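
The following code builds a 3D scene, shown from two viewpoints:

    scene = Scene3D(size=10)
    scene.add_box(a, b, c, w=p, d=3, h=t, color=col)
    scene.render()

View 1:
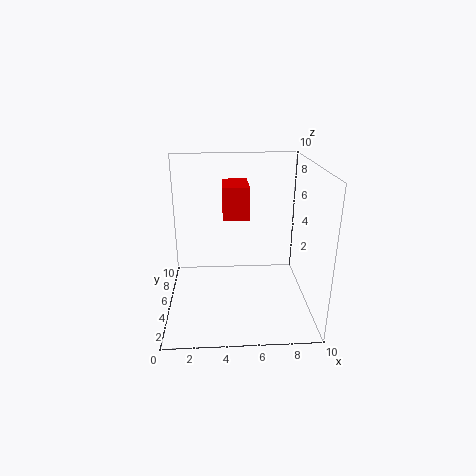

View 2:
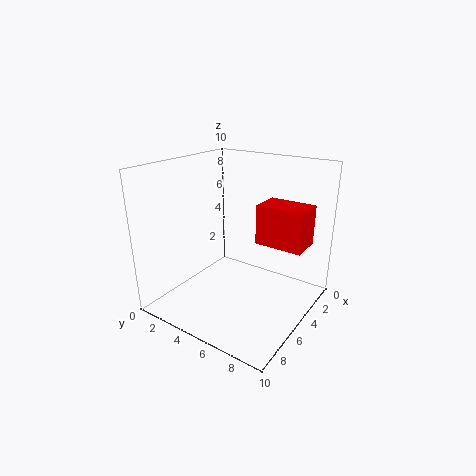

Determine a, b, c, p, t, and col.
a = 4
b = 7
c = 5.5
p = 2
t = 2.5
col = 'red'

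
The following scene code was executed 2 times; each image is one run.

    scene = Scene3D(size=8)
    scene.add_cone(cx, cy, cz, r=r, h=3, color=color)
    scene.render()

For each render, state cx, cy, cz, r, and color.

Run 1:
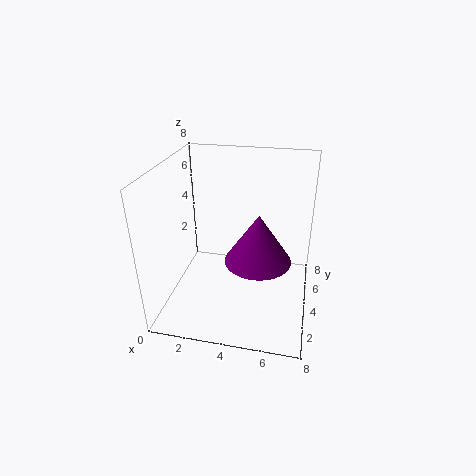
cx = 5, cy = 5, cz = 2, r = 2, color = 'purple'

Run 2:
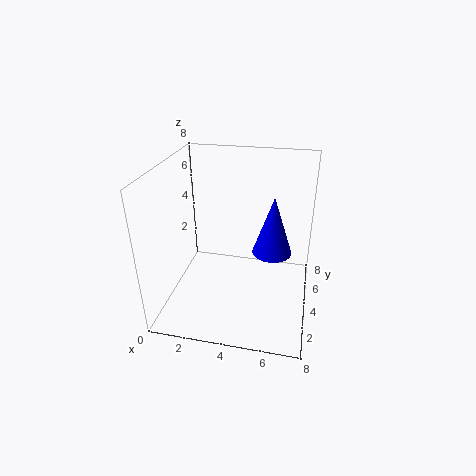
cx = 6, cy = 3, cz = 4, r = 1, color = 'blue'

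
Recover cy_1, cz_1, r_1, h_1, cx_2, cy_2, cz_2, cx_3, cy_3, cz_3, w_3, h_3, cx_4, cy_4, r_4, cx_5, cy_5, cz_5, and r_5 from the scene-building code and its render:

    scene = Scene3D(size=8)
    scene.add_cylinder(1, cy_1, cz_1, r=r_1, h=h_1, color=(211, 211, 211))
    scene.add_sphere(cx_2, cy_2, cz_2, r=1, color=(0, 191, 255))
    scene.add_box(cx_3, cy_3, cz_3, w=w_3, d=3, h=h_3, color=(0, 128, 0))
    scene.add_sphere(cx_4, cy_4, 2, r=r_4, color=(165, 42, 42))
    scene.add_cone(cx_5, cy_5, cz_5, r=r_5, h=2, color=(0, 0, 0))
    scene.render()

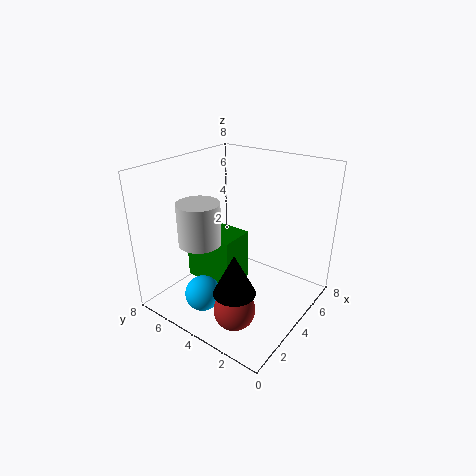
cy_1 = 4; cz_1 = 5; r_1 = 1; h_1 = 2; cx_2 = 2; cy_2 = 5; cz_2 = 1; cx_3 = 3; cy_3 = 4; cz_3 = 1; w_3 = 2; h_3 = 3; cx_4 = 1; cy_4 = 2; r_4 = 1; cx_5 = 1; cy_5 = 2; cz_5 = 3; r_5 = 1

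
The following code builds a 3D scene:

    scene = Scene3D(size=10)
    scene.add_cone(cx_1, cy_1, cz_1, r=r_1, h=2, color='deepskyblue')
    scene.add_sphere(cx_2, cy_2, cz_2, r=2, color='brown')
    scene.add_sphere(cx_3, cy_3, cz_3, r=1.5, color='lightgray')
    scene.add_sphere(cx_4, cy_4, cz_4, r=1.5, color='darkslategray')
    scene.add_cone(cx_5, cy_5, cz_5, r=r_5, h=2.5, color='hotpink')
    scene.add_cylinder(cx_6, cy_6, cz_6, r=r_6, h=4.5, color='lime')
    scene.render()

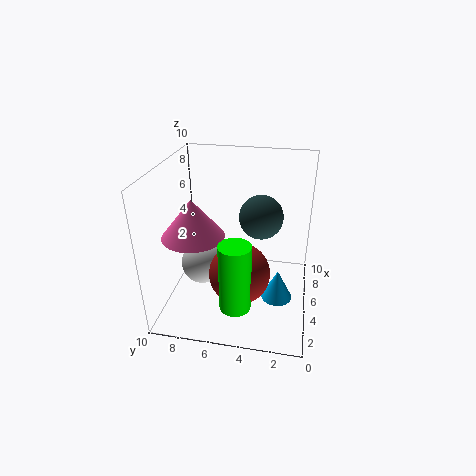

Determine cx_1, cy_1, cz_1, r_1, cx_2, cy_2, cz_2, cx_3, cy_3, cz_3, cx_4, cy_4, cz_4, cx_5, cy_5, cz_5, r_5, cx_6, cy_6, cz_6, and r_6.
cx_1 = 3, cy_1 = 2, cz_1 = 2, r_1 = 1, cx_2 = 3, cy_2 = 4.5, cz_2 = 3.5, cx_3 = 4.5, cy_3 = 7.5, cz_3 = 3, cx_4 = 5.5, cy_4 = 3.5, cz_4 = 6.5, cx_5 = 3, cy_5 = 7.5, cz_5 = 6, r_5 = 2, cx_6 = 1.5, cy_6 = 4.5, cz_6 = 2, r_6 = 1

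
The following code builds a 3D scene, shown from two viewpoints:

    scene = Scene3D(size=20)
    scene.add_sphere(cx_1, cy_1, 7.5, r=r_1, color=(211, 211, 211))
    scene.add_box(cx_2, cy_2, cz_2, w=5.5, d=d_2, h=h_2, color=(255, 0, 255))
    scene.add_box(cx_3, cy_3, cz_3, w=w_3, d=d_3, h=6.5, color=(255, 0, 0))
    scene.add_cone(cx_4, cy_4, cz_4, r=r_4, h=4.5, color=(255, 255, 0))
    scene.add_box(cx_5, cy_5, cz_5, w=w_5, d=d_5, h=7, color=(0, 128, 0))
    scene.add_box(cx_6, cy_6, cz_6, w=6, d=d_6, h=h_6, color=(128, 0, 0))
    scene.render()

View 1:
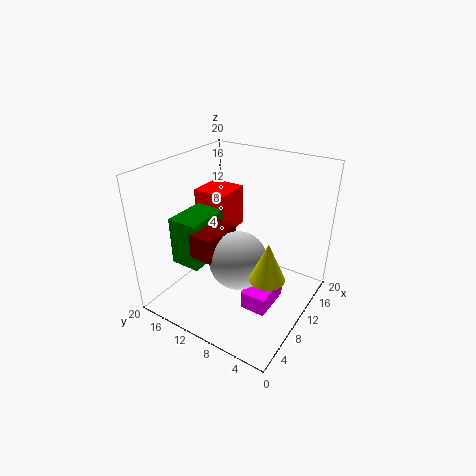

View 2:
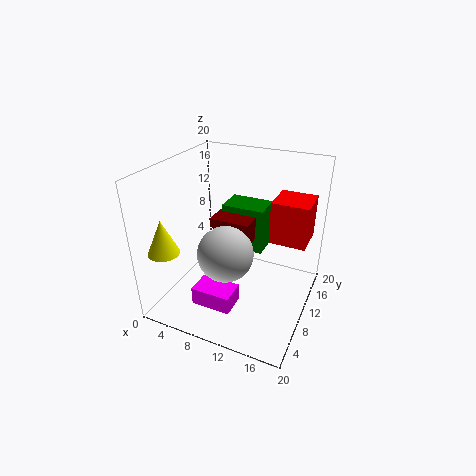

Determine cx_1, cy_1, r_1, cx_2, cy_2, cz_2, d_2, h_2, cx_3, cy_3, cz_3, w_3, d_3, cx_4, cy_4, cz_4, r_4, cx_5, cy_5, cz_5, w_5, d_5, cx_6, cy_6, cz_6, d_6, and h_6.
cx_1 = 8.5; cy_1 = 9; r_1 = 4; cx_2 = 6; cy_2 = 3.5; cz_2 = 2; d_2 = 3.5; h_2 = 2.5; cx_3 = 13; cy_3 = 14.5; cz_3 = 7.5; w_3 = 5.5; d_3 = 5.5; cx_4 = 3.5; cy_4 = 2; cz_4 = 10.5; r_4 = 2; cx_5 = 5.5; cy_5 = 14; cz_5 = 5.5; w_5 = 6.5; d_5 = 4.5; cx_6 = 5; cy_6 = 11; cz_6 = 8; d_6 = 3.5; h_6 = 3.5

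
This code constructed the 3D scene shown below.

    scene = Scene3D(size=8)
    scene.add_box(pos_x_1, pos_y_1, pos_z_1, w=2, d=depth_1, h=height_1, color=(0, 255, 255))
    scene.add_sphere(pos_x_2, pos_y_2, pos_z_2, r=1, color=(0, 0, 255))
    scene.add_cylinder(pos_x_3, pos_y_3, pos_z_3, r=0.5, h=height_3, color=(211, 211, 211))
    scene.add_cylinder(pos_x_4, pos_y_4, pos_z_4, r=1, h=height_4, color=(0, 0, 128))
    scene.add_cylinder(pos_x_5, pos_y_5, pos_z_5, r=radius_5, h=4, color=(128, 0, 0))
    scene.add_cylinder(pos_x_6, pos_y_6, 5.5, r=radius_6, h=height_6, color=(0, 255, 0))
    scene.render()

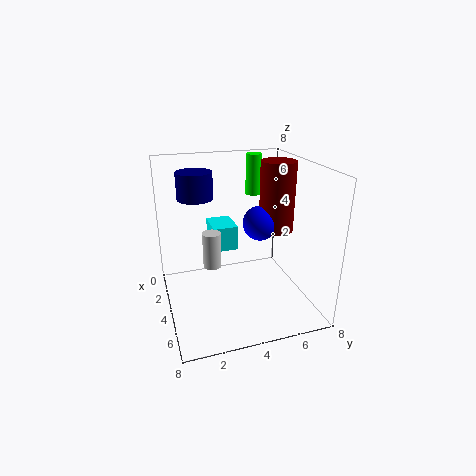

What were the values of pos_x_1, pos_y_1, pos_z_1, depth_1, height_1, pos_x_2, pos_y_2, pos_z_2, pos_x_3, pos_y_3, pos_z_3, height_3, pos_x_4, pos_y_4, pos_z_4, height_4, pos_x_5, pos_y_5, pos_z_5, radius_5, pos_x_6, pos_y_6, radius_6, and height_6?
pos_x_1 = 0.5
pos_y_1 = 3
pos_z_1 = 2.5
depth_1 = 1.5
height_1 = 1.5
pos_x_2 = 3.5
pos_y_2 = 5.5
pos_z_2 = 4.5
pos_x_3 = 4
pos_y_3 = 2.5
pos_z_3 = 2.5
height_3 = 2
pos_x_4 = 2.5
pos_y_4 = 2
pos_z_4 = 6
height_4 = 1.5
pos_x_5 = 3.5
pos_y_5 = 6.5
pos_z_5 = 4
radius_5 = 1
pos_x_6 = 1
pos_y_6 = 6
radius_6 = 0.5
height_6 = 2.5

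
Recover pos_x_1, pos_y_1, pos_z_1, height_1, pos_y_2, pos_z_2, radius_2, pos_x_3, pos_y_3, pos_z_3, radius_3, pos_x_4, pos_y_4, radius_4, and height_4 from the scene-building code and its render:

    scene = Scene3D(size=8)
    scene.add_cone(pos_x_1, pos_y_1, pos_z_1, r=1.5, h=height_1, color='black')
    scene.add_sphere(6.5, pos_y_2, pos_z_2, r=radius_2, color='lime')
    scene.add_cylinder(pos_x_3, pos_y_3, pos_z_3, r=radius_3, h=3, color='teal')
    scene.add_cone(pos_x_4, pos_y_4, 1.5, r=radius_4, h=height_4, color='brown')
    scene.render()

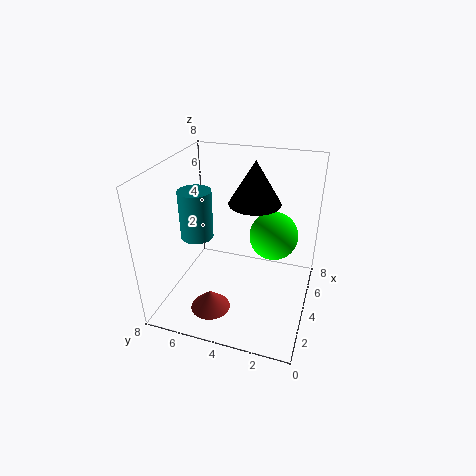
pos_x_1 = 5.5
pos_y_1 = 3.5
pos_z_1 = 5.5
height_1 = 2.5
pos_y_2 = 2.5
pos_z_2 = 3
radius_2 = 1.5
pos_x_3 = 5
pos_y_3 = 7
pos_z_3 = 3
radius_3 = 1
pos_x_4 = 1
pos_y_4 = 4.5
radius_4 = 1
height_4 = 1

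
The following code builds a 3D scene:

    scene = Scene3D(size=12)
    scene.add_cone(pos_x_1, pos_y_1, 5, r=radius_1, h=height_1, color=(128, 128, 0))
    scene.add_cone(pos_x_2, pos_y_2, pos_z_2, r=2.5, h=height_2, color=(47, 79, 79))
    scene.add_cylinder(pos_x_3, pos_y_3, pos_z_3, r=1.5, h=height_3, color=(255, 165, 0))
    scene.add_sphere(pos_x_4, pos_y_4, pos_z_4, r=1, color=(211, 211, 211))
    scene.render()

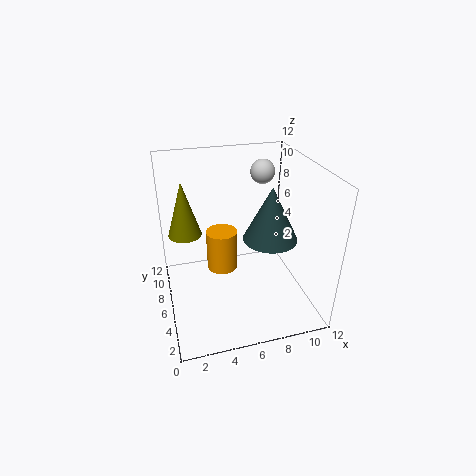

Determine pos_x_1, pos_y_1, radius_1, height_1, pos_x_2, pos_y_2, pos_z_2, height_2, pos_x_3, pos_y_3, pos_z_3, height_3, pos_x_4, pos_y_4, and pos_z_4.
pos_x_1 = 2
pos_y_1 = 9.5
radius_1 = 1.5
height_1 = 5
pos_x_2 = 9.5
pos_y_2 = 7.5
pos_z_2 = 4.5
height_2 = 5
pos_x_3 = 5.5
pos_y_3 = 10
pos_z_3 = 0.5
height_3 = 4
pos_x_4 = 8.5
pos_y_4 = 7.5
pos_z_4 = 11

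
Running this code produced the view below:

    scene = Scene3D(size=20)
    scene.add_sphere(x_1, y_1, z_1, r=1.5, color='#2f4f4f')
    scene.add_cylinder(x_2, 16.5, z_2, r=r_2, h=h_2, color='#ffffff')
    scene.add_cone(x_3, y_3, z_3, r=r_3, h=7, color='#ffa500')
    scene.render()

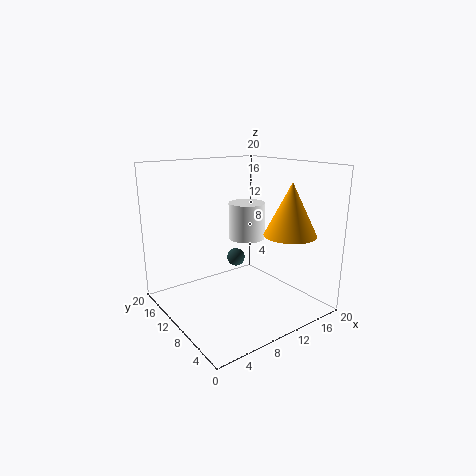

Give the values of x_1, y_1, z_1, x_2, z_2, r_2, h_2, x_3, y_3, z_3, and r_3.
x_1 = 15
y_1 = 17.5
z_1 = 3.5
x_2 = 16.5
z_2 = 7
r_2 = 3
h_2 = 6
x_3 = 14.5
y_3 = 4.5
z_3 = 11
r_3 = 3.5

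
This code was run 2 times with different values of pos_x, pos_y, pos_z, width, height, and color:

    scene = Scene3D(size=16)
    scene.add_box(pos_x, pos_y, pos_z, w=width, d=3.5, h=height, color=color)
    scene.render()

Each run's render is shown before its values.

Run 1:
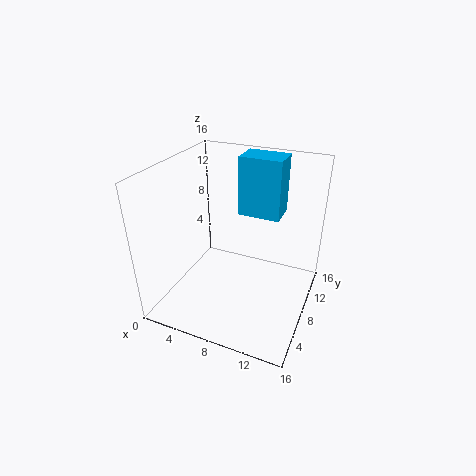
pos_x = 6.5
pos_y = 11.5
pos_z = 9
width = 5
height = 7
color = 'deepskyblue'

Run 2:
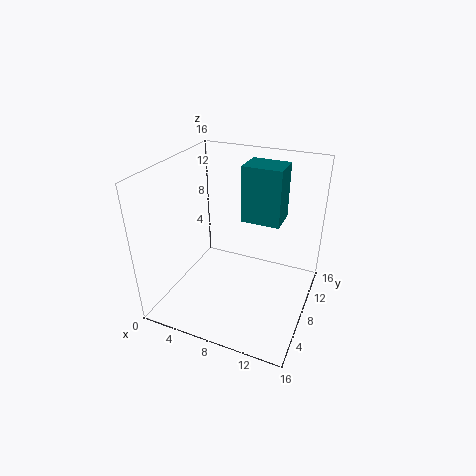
pos_x = 7.5
pos_y = 10
pos_z = 9
width = 4.5
height = 6.5
color = 'teal'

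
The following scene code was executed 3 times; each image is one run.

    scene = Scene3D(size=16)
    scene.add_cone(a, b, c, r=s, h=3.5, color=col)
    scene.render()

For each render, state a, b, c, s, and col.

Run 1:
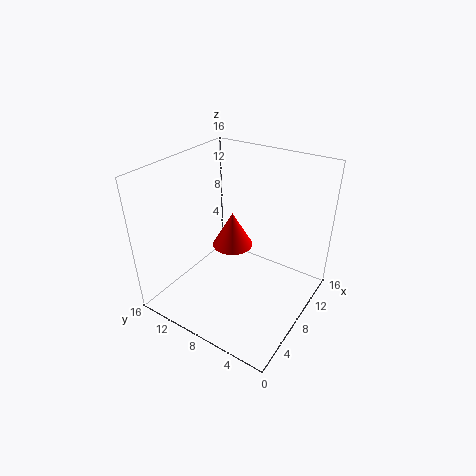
a = 5.5
b = 7
c = 9
s = 2
col = 'red'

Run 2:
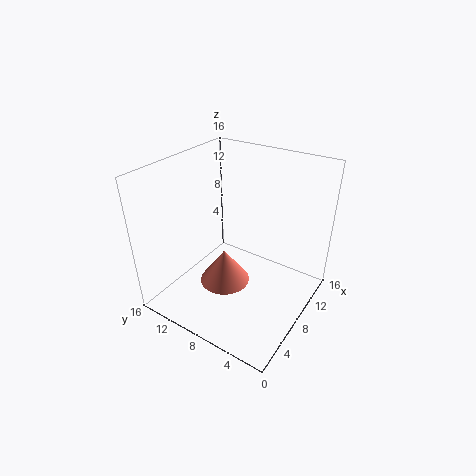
a = 4
b = 7
c = 5.5
s = 2.5
col = 'salmon'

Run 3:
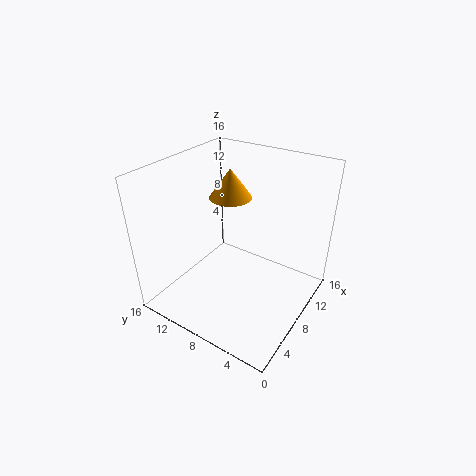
a = 11
b = 11
c = 11
s = 2.5
col = 'orange'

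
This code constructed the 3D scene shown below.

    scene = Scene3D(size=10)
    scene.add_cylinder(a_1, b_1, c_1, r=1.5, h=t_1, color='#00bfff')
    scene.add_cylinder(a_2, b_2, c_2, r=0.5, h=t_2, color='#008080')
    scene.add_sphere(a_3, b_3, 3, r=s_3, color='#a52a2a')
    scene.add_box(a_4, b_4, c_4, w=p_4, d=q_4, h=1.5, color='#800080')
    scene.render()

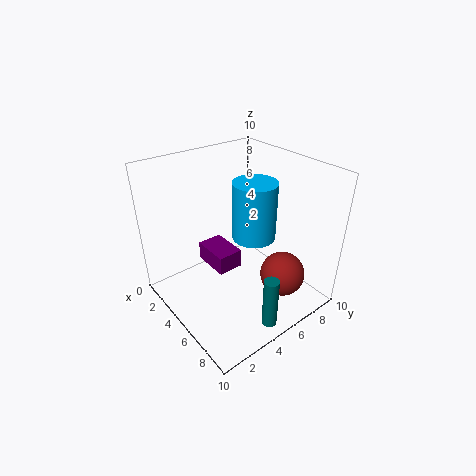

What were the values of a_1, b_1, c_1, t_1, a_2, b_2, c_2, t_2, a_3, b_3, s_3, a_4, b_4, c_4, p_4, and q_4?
a_1 = 5.5
b_1 = 6
c_1 = 5
t_1 = 4
a_2 = 9
b_2 = 4.5
c_2 = 0.5
t_2 = 3.5
a_3 = 8
b_3 = 6.5
s_3 = 1.5
a_4 = 0.5
b_4 = 4.5
c_4 = 1
p_4 = 3
q_4 = 2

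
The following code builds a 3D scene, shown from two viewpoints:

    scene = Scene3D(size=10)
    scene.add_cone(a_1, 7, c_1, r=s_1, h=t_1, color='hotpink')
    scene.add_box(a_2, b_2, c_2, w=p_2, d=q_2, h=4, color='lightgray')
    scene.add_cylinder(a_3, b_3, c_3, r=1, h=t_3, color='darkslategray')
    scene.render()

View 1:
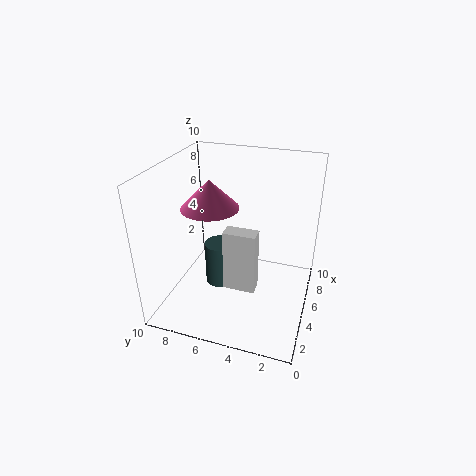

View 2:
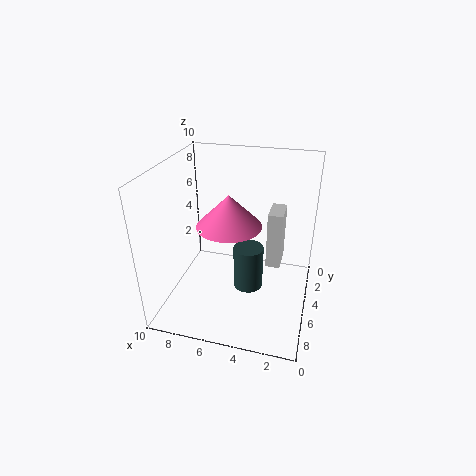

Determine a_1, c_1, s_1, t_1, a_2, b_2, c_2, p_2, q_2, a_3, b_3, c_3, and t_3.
a_1 = 5
c_1 = 7
s_1 = 2
t_1 = 2
a_2 = 2
b_2 = 3
c_2 = 3
p_2 = 1
q_2 = 2
a_3 = 4
b_3 = 6
c_3 = 2
t_3 = 3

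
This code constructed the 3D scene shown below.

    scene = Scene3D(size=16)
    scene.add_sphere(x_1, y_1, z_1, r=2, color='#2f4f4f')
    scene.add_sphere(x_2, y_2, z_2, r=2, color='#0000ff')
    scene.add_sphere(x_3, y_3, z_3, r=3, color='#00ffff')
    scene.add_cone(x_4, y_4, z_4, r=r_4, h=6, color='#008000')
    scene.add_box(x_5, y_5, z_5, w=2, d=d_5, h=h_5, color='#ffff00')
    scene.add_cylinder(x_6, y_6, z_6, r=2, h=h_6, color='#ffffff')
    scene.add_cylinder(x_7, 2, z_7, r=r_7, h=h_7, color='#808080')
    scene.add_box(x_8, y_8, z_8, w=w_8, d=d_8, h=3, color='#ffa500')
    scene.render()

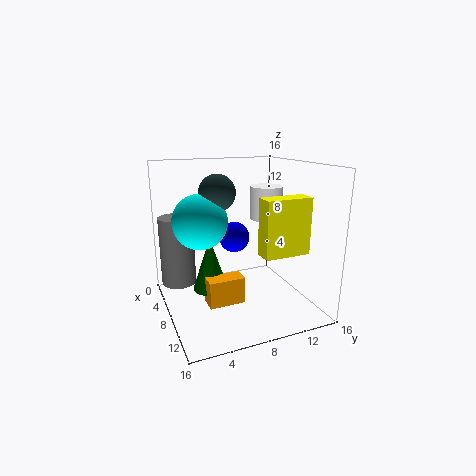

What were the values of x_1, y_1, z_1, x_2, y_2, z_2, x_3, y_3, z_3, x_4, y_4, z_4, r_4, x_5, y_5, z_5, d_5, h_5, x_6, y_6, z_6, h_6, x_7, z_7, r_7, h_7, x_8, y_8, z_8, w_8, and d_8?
x_1 = 7; y_1 = 6; z_1 = 13; x_2 = 2; y_2 = 10; z_2 = 6; x_3 = 7; y_3 = 4; z_3 = 10; x_4 = 7; y_4 = 5; z_4 = 2; r_4 = 2; x_5 = 11; y_5 = 9; z_5 = 7; d_5 = 5; h_5 = 6; x_6 = 5; y_6 = 13; z_6 = 9; h_6 = 4; x_7 = 4; z_7 = 2; r_7 = 2; h_7 = 8; x_8 = 8; y_8 = 4; z_8 = 1; w_8 = 2; d_8 = 4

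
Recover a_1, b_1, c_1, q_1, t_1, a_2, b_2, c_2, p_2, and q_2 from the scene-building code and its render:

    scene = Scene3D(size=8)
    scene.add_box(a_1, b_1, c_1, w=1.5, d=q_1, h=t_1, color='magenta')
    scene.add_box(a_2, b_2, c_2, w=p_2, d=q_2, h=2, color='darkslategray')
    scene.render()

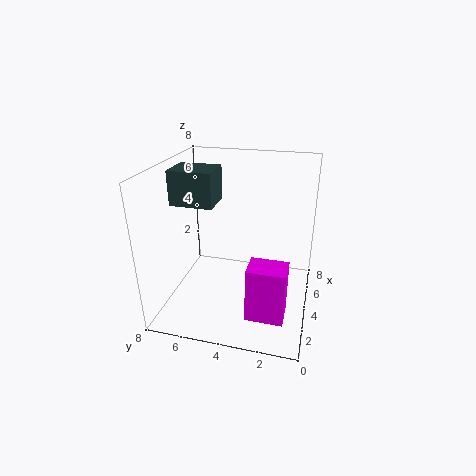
a_1 = 1.5; b_1 = 1; c_1 = 0.5; q_1 = 2; t_1 = 3; a_2 = 4; b_2 = 5.5; c_2 = 5.5; p_2 = 2; q_2 = 2.5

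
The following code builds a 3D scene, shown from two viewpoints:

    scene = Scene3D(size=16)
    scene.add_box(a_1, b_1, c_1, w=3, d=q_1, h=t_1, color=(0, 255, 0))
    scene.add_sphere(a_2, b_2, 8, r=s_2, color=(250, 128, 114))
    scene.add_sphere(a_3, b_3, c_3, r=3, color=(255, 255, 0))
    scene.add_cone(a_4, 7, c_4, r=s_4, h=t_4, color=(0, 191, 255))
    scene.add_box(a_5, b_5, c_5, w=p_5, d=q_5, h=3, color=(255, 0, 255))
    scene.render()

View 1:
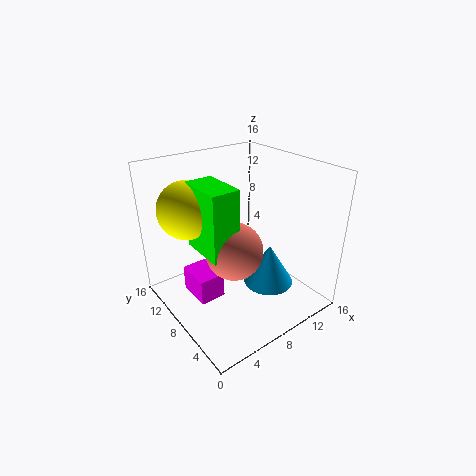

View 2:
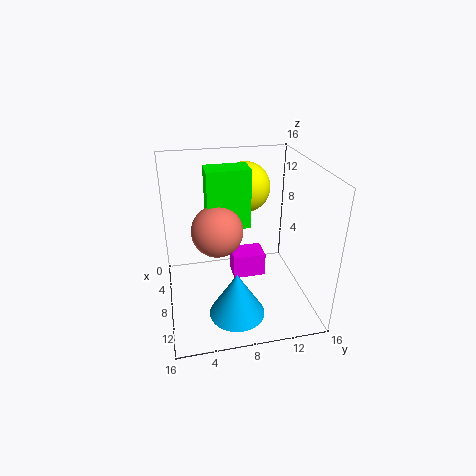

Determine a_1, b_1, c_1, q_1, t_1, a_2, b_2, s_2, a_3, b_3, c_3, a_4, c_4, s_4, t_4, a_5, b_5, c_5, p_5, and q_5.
a_1 = 3; b_1 = 5; c_1 = 8; q_1 = 5; t_1 = 7; a_2 = 6; b_2 = 6; s_2 = 3; a_3 = 3; b_3 = 10; c_3 = 12; a_4 = 12; c_4 = 1; s_4 = 3; t_4 = 5; a_5 = 3; b_5 = 8; c_5 = 1; p_5 = 3; q_5 = 4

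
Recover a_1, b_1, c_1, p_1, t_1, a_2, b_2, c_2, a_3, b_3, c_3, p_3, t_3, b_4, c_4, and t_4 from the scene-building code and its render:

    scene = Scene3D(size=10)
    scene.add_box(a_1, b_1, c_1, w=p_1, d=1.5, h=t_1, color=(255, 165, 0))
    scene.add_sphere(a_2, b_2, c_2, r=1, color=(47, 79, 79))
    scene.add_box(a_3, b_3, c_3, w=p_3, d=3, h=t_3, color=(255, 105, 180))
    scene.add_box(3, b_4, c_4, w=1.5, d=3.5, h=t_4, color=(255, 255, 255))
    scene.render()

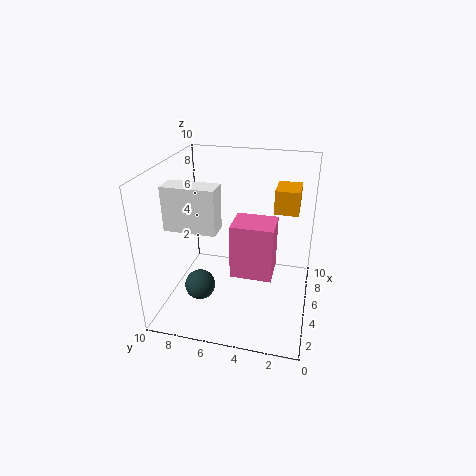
a_1 = 4; b_1 = 1; c_1 = 7.5; p_1 = 2; t_1 = 1.5; a_2 = 2.5; b_2 = 7; c_2 = 2.5; a_3 = 4.5; b_3 = 2.5; c_3 = 2; p_3 = 2.5; t_3 = 4; b_4 = 6; c_4 = 6; t_4 = 3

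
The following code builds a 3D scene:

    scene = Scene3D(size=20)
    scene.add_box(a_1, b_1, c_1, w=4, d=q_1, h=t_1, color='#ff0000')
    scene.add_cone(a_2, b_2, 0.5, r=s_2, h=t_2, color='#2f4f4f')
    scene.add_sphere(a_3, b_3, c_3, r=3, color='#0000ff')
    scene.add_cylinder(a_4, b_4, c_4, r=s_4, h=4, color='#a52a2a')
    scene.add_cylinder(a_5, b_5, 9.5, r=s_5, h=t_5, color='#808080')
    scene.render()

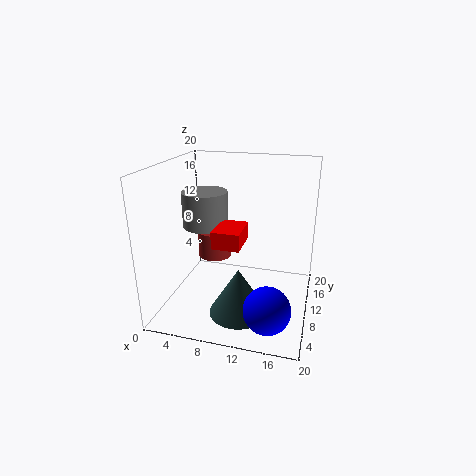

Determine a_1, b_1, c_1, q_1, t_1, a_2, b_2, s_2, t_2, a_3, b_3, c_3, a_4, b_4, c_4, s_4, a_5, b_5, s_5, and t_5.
a_1 = 6.5
b_1 = 8.5
c_1 = 8.5
q_1 = 5.5
t_1 = 2.5
a_2 = 11
b_2 = 6.5
s_2 = 4
t_2 = 6.5
a_3 = 15.5
b_3 = 3.5
c_3 = 3.5
a_4 = 5.5
b_4 = 13
c_4 = 5.5
s_4 = 2.5
a_5 = 3.5
b_5 = 14.5
s_5 = 3.5
t_5 = 5.5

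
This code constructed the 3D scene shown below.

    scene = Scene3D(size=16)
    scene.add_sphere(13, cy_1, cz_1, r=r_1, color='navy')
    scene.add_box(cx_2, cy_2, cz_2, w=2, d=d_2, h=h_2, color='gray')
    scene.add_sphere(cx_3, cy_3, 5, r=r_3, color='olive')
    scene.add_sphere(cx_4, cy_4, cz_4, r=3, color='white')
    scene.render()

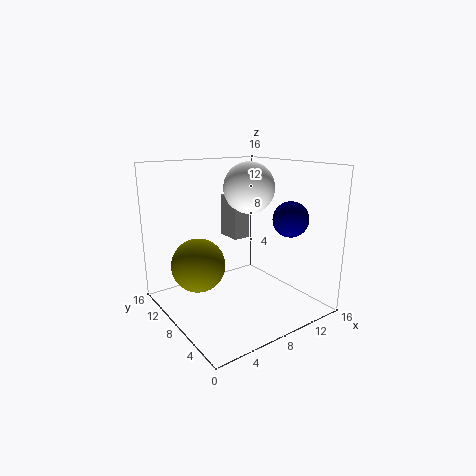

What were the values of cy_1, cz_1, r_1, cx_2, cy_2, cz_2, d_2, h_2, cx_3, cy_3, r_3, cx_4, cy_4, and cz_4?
cy_1 = 5
cz_1 = 10
r_1 = 2
cx_2 = 9
cy_2 = 10
cz_2 = 7
d_2 = 3
h_2 = 5
cx_3 = 4
cy_3 = 10
r_3 = 3
cx_4 = 11
cy_4 = 10
cz_4 = 13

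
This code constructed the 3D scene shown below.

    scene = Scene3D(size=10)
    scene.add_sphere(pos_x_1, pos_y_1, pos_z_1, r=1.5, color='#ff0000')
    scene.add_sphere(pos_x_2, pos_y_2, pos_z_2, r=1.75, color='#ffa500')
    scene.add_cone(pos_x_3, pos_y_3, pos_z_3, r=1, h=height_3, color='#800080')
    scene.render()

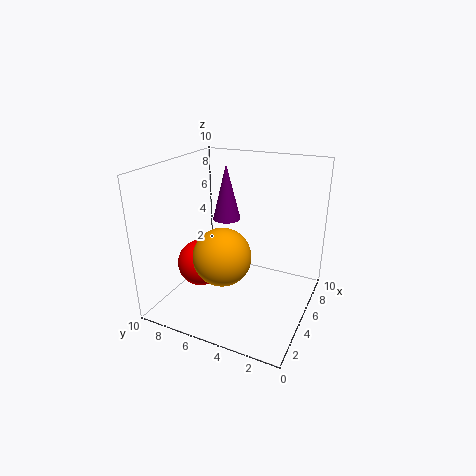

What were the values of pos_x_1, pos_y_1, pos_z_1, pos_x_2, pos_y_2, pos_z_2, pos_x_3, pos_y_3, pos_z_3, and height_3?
pos_x_1 = 2.5, pos_y_1 = 6.5, pos_z_1 = 4, pos_x_2 = 1.75, pos_y_2 = 4.5, pos_z_2 = 5.25, pos_x_3 = 6.25, pos_y_3 = 6.5, pos_z_3 = 5.75, height_3 = 4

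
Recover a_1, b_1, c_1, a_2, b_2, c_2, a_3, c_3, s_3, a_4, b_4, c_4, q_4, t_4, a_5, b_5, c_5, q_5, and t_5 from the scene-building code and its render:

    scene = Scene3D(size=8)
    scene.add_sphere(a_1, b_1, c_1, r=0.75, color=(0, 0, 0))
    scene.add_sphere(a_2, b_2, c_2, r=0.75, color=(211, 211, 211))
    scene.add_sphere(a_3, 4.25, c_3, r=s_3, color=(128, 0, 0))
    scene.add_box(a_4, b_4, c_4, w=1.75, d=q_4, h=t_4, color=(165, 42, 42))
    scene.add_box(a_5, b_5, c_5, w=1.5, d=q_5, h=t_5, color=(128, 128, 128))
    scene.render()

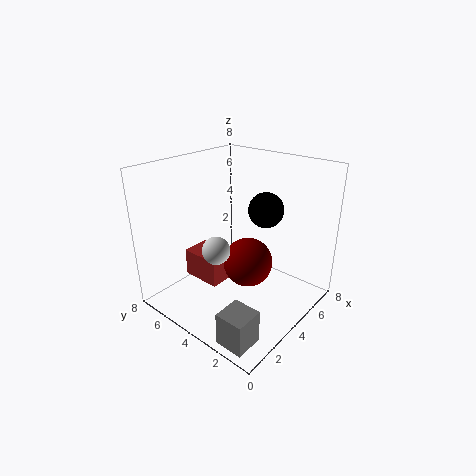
a_1 = 2.25, b_1 = 1, c_1 = 7, a_2 = 2.5, b_2 = 4.25, c_2 = 3.75, a_3 = 5.25, c_3 = 1.75, s_3 = 1.5, a_4 = 3.5, b_4 = 5.5, c_4 = 0.25, q_4 = 2.5, t_4 = 1.75, a_5 = 0.25, b_5 = 0.75, c_5 = 0.25, q_5 = 1.5, t_5 = 1.75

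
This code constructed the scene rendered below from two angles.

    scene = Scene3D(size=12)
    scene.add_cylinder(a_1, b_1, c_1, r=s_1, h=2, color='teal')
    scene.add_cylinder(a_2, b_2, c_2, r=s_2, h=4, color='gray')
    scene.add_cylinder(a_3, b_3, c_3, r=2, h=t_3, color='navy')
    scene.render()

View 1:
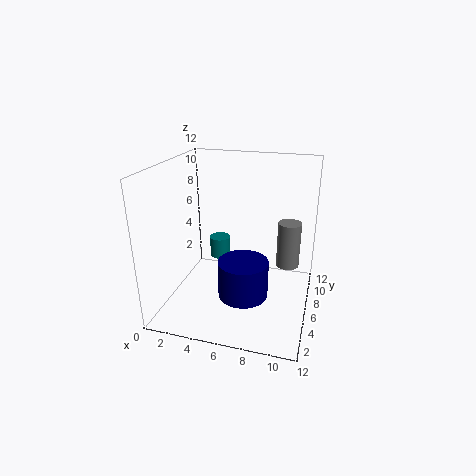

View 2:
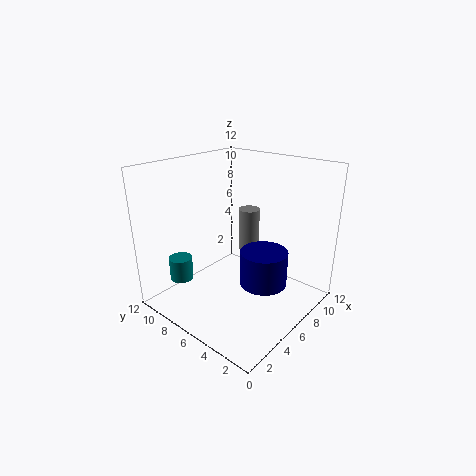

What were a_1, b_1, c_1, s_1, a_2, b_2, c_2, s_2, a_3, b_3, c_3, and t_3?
a_1 = 3
b_1 = 10
c_1 = 2
s_1 = 1
a_2 = 10
b_2 = 8
c_2 = 3
s_2 = 1
a_3 = 7
b_3 = 4
c_3 = 2
t_3 = 3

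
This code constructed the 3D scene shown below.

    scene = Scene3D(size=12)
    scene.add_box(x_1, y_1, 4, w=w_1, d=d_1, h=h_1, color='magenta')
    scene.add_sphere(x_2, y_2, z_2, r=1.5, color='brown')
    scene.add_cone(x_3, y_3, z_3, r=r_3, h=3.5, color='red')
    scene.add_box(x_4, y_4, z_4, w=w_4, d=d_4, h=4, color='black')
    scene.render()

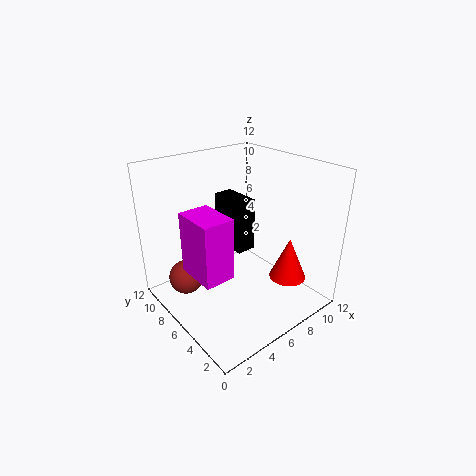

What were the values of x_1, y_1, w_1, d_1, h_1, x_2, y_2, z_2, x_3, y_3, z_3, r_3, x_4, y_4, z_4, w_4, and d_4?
x_1 = 1.5, y_1 = 4, w_1 = 2.5, d_1 = 3.5, h_1 = 5, x_2 = 2.5, y_2 = 9, z_2 = 2, x_3 = 8.5, y_3 = 2.5, z_3 = 3, r_3 = 1.5, x_4 = 4.5, y_4 = 4, z_4 = 6, w_4 = 1.5, d_4 = 3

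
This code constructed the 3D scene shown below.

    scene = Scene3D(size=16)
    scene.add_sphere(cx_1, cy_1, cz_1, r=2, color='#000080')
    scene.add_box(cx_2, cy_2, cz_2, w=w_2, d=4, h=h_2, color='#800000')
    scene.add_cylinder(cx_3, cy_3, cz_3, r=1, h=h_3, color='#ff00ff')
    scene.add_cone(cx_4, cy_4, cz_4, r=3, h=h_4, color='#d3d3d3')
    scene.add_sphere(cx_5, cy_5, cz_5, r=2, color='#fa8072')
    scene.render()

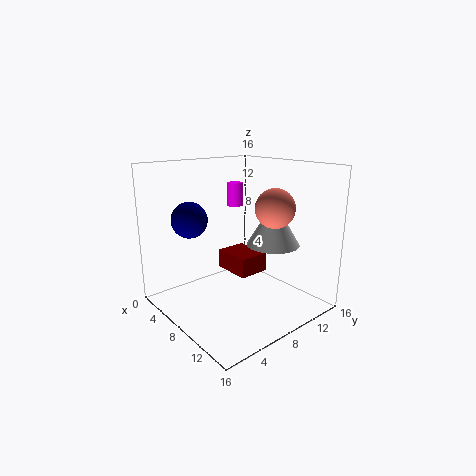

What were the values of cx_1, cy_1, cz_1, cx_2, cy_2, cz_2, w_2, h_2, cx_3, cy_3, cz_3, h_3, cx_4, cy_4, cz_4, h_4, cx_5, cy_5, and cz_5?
cx_1 = 4.5; cy_1 = 4; cz_1 = 10; cx_2 = 1; cy_2 = 10.5; cz_2 = 1.5; w_2 = 5; h_2 = 2.5; cx_3 = 2; cy_3 = 12.5; cz_3 = 10; h_3 = 3; cx_4 = 10; cy_4 = 11.5; cz_4 = 7; h_4 = 5; cx_5 = 12.5; cy_5 = 9; cz_5 = 12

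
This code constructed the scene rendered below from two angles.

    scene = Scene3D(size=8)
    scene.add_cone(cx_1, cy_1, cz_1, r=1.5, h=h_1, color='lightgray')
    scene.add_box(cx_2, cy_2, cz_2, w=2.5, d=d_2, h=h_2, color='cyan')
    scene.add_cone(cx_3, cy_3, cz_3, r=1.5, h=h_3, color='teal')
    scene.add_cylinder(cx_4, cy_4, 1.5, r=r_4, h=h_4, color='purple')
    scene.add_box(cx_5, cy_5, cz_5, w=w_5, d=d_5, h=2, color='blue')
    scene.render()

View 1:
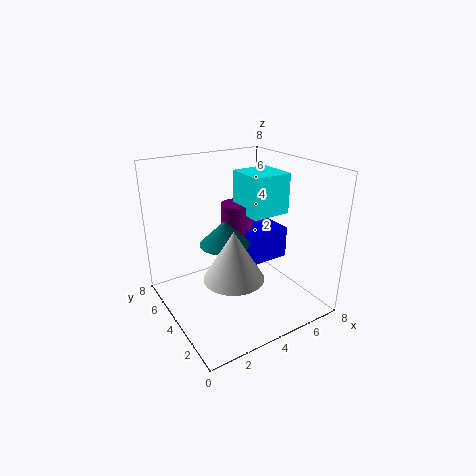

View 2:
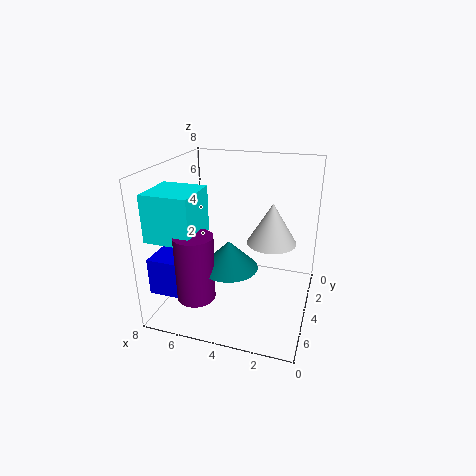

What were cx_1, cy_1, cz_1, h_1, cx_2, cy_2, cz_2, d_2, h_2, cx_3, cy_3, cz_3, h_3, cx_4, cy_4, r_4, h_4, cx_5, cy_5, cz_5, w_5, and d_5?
cx_1 = 2.5
cy_1 = 2
cz_1 = 3
h_1 = 2.5
cx_2 = 5.5
cy_2 = 4.5
cz_2 = 4.5
d_2 = 2.5
h_2 = 2.5
cx_3 = 4
cy_3 = 5.5
cz_3 = 3
h_3 = 1.5
cx_4 = 5.5
cy_4 = 6.5
r_4 = 1
h_4 = 3.5
cx_5 = 5.5
cy_5 = 4.5
cz_5 = 1.5
w_5 = 2.5
d_5 = 2.5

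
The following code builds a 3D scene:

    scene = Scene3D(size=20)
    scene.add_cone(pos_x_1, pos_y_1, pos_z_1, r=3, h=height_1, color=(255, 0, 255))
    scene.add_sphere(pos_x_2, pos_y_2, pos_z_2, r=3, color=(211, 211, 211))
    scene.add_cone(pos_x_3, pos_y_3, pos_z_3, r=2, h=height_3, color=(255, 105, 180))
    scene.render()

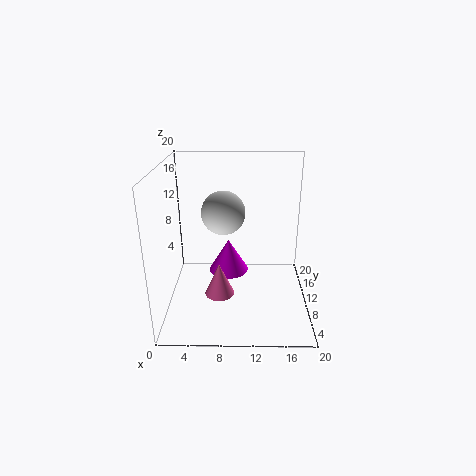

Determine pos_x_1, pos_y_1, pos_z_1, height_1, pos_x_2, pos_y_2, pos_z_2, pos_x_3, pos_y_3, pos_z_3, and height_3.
pos_x_1 = 8.5; pos_y_1 = 13.5; pos_z_1 = 3; height_1 = 5; pos_x_2 = 8; pos_y_2 = 10.5; pos_z_2 = 13.5; pos_x_3 = 7.5; pos_y_3 = 7; pos_z_3 = 3; height_3 = 4.5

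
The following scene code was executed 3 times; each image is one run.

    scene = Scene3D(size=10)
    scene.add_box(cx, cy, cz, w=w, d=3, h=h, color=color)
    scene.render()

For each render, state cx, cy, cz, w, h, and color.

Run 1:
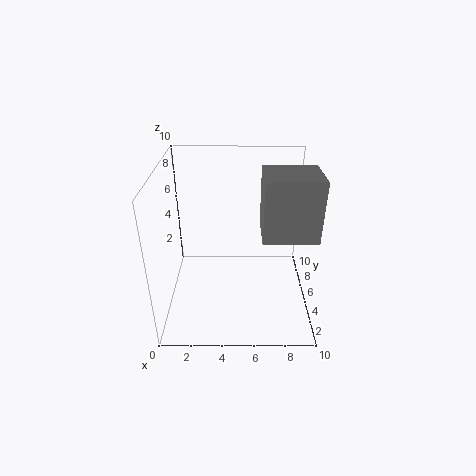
cx = 6.5; cy = 2.5; cz = 6; w = 3.5; h = 4; color = 'gray'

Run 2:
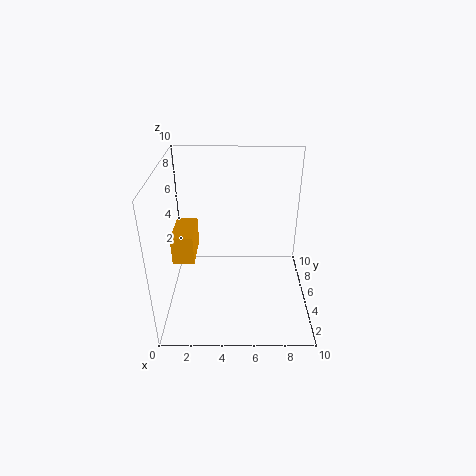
cx = 0.5; cy = 4; cz = 3.5; w = 1.5; h = 2; color = 'orange'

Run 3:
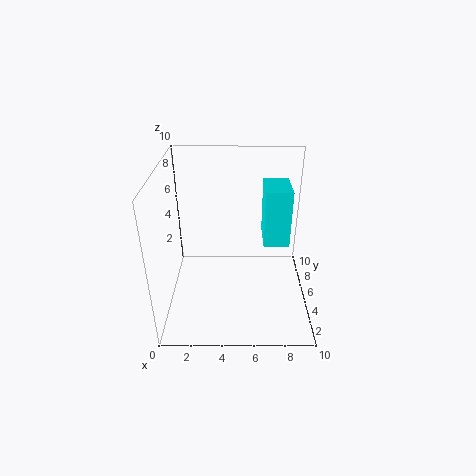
cx = 7; cy = 7; cz = 3; w = 2; h = 4.5; color = 'cyan'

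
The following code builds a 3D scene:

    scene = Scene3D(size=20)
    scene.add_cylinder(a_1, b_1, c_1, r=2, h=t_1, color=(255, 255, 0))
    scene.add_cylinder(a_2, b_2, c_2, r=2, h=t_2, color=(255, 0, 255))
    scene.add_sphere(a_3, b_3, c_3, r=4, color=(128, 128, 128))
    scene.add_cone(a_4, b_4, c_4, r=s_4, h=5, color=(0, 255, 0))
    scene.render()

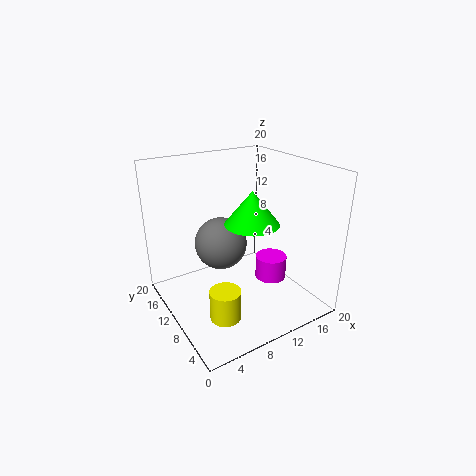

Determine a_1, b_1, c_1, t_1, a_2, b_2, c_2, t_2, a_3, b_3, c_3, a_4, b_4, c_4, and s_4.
a_1 = 5
b_1 = 5
c_1 = 2
t_1 = 4
a_2 = 12
b_2 = 5
c_2 = 6
t_2 = 3
a_3 = 10
b_3 = 15
c_3 = 7
a_4 = 13
b_4 = 11
c_4 = 11
s_4 = 4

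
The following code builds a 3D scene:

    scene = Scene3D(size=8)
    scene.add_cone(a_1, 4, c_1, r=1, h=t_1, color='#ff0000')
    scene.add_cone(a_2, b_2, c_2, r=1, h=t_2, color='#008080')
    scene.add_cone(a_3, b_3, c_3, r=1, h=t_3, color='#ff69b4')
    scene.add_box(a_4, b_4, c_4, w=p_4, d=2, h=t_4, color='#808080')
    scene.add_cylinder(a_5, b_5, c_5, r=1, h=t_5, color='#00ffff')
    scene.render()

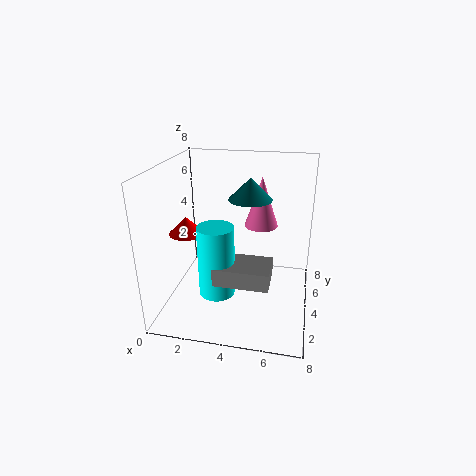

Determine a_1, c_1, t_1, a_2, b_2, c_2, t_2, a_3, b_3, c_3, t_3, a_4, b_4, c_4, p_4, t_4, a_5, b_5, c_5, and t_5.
a_1 = 1, c_1 = 4, t_1 = 1, a_2 = 5, b_2 = 2, c_2 = 7, t_2 = 1, a_3 = 5, b_3 = 6, c_3 = 4, t_3 = 3, a_4 = 3, b_4 = 2, c_4 = 2, p_4 = 3, t_4 = 1, a_5 = 3, b_5 = 3, c_5 = 1, t_5 = 4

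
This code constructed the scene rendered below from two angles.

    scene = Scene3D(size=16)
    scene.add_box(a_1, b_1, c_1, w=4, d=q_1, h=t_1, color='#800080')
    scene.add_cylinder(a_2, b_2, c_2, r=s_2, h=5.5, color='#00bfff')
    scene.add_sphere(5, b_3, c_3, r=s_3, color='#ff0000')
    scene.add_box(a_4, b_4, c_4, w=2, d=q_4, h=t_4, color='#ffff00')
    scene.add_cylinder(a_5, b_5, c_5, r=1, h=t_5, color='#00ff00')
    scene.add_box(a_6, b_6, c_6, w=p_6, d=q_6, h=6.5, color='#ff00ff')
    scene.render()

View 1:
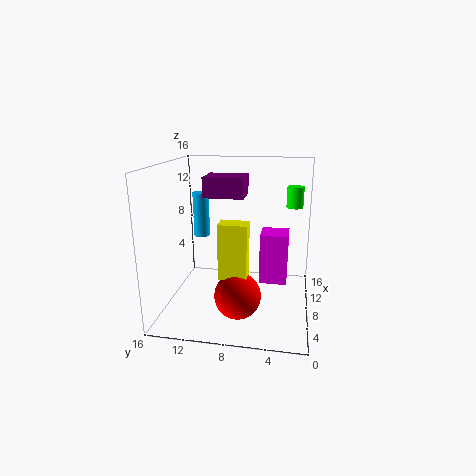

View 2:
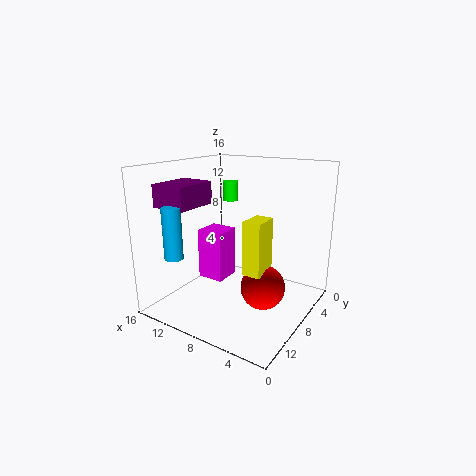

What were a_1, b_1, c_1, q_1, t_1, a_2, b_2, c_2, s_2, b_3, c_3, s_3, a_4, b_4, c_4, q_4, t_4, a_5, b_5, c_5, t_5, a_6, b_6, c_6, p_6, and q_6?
a_1 = 11.5; b_1 = 8; c_1 = 11.5; q_1 = 5; t_1 = 2.5; a_2 = 12.5; b_2 = 13.5; c_2 = 6.5; s_2 = 1; b_3 = 7.5; c_3 = 2.5; s_3 = 2.5; a_4 = 4.5; b_4 = 6.5; c_4 = 4.5; q_4 = 3; t_4 = 6; a_5 = 13; b_5 = 2; c_5 = 10.5; t_5 = 2.5; a_6 = 12; b_6 = 2.5; c_6 = 0.5; p_6 = 3.5; q_6 = 3.5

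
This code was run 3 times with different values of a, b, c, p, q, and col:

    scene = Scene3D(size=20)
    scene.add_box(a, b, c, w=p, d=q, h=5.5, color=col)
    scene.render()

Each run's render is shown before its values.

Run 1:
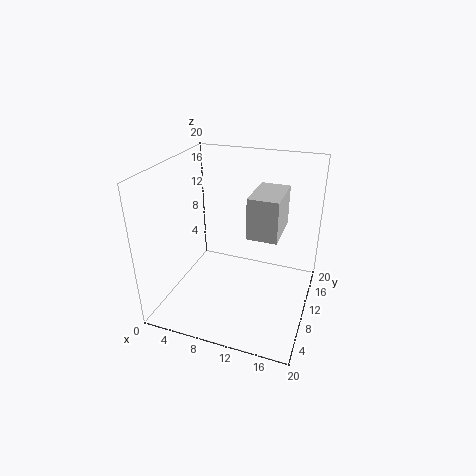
a = 12; b = 7.5; c = 11.5; p = 4; q = 6.5; col = 'lightgray'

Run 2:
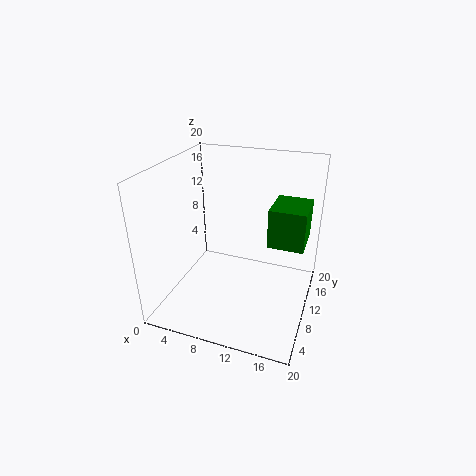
a = 14; b = 10.5; c = 9; p = 5; q = 6; col = 'green'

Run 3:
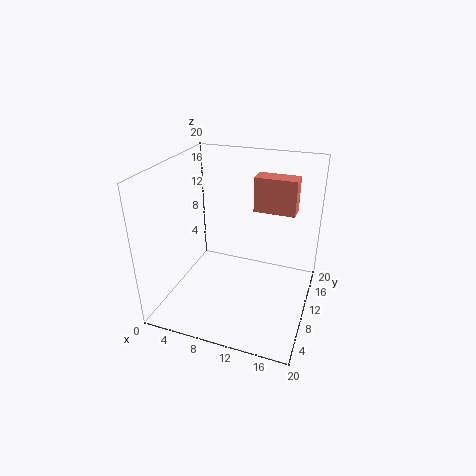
a = 10; b = 17; c = 11; p = 6.5; q = 3; col = 'salmon'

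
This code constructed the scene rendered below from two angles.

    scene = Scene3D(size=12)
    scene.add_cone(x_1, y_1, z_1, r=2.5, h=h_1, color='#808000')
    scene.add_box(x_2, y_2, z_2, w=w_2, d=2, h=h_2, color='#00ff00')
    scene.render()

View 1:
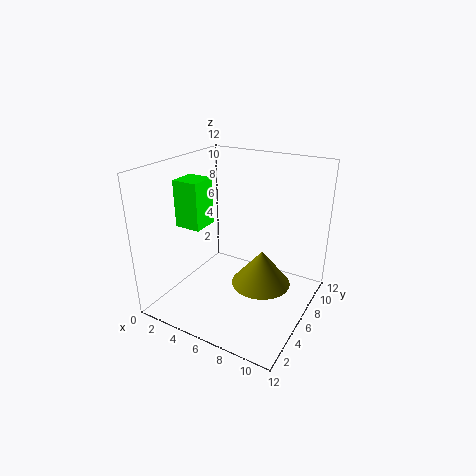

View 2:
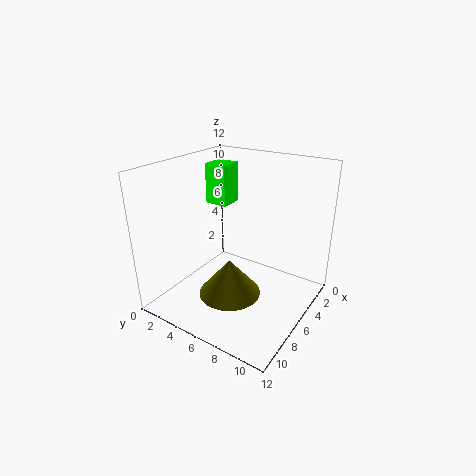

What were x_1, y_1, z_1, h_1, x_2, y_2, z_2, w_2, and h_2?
x_1 = 8; y_1 = 6.5; z_1 = 2; h_1 = 3; x_2 = 3; y_2 = 2; z_2 = 8; w_2 = 2; h_2 = 3.5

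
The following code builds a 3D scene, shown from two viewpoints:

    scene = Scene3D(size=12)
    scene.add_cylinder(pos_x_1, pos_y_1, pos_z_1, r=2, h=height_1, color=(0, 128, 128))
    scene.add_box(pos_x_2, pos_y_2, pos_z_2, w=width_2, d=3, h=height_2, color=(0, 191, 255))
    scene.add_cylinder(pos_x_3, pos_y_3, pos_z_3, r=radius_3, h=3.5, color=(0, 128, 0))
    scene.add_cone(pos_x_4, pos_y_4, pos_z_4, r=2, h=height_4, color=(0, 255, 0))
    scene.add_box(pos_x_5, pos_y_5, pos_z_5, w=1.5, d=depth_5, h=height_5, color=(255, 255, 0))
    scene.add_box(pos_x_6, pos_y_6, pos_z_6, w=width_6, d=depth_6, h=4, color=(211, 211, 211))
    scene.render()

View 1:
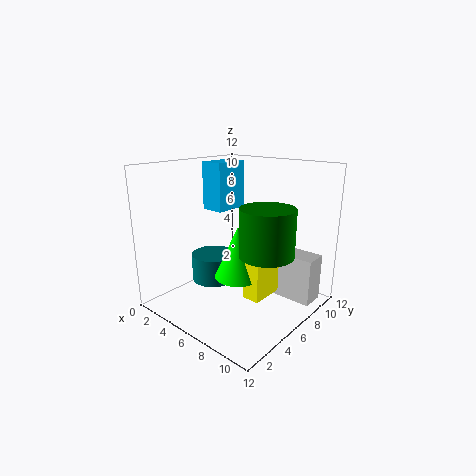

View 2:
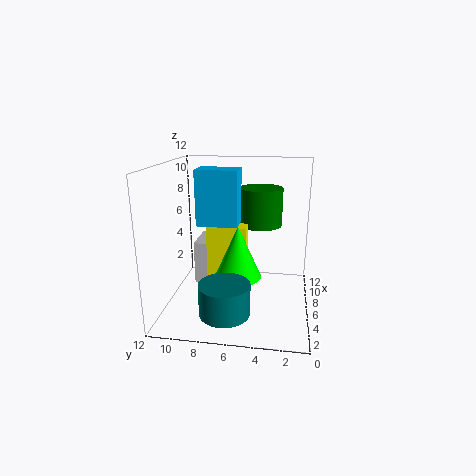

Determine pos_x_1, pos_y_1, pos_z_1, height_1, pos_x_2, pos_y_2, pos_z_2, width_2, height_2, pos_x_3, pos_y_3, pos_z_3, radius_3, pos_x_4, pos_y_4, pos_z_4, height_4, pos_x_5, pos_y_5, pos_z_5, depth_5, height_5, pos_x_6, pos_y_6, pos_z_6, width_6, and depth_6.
pos_x_1 = 2.5; pos_y_1 = 6.5; pos_z_1 = 1; height_1 = 2.5; pos_x_2 = 2.5; pos_y_2 = 5.5; pos_z_2 = 8; width_2 = 2; height_2 = 4; pos_x_3 = 10; pos_y_3 = 4.5; pos_z_3 = 6; radius_3 = 2; pos_x_4 = 6; pos_y_4 = 6; pos_z_4 = 2.5; height_4 = 4.5; pos_x_5 = 7; pos_y_5 = 5.5; pos_z_5 = 1; depth_5 = 3.5; height_5 = 5.5; pos_x_6 = 8; pos_y_6 = 8.5; pos_z_6 = 0.5; width_6 = 3.5; depth_6 = 2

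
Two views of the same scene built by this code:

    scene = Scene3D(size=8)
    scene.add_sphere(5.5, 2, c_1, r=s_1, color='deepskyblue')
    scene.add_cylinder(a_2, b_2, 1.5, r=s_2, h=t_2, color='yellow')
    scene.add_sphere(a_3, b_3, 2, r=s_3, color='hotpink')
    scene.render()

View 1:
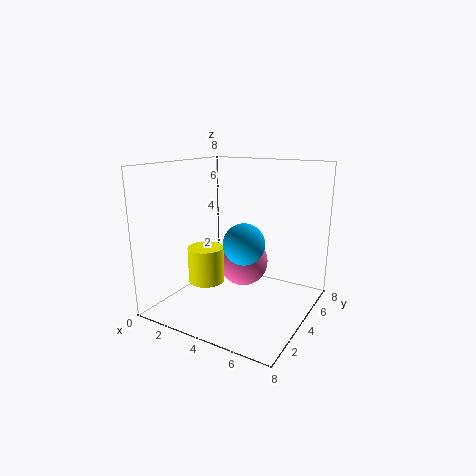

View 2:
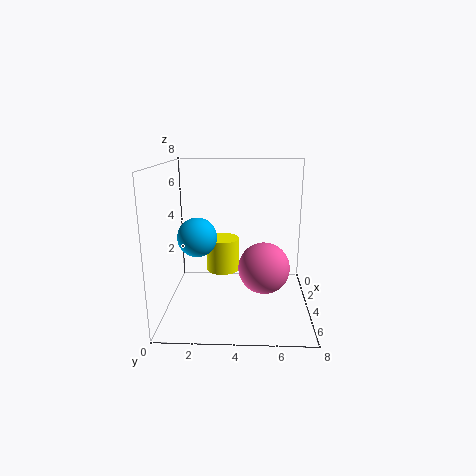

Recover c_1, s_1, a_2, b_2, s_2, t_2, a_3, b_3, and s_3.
c_1 = 4.5
s_1 = 1
a_2 = 2.5
b_2 = 3
s_2 = 1
t_2 = 2
a_3 = 3.5
b_3 = 5.5
s_3 = 1.5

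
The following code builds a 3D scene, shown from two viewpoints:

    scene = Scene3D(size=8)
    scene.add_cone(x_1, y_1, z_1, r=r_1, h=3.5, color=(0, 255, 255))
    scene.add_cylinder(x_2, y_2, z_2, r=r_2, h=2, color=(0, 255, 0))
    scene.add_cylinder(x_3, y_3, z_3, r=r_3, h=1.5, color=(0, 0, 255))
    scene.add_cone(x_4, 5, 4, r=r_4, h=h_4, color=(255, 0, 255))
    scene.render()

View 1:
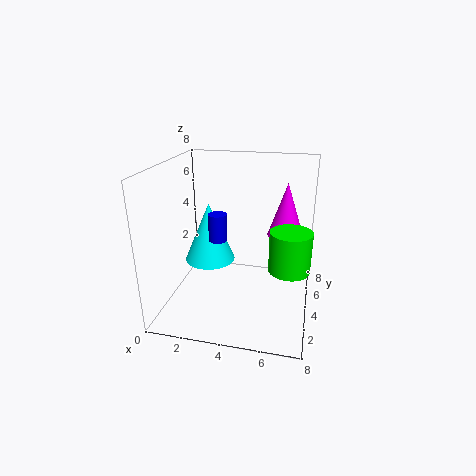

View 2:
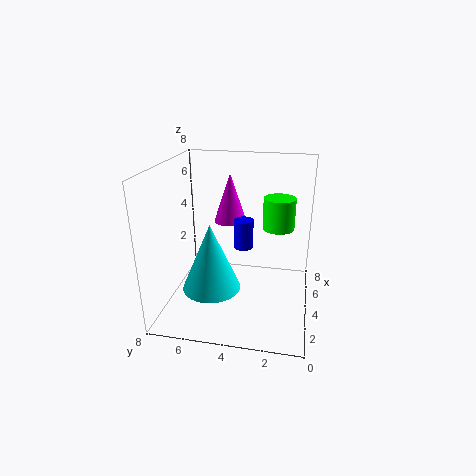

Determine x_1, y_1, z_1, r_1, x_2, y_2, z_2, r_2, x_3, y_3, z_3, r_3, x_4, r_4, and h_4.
x_1 = 2; y_1 = 5; z_1 = 2; r_1 = 1.5; x_2 = 7; y_2 = 2; z_2 = 3.5; r_2 = 1; x_3 = 3; y_3 = 3.5; z_3 = 4; r_3 = 0.5; x_4 = 6.5; r_4 = 1; h_4 = 3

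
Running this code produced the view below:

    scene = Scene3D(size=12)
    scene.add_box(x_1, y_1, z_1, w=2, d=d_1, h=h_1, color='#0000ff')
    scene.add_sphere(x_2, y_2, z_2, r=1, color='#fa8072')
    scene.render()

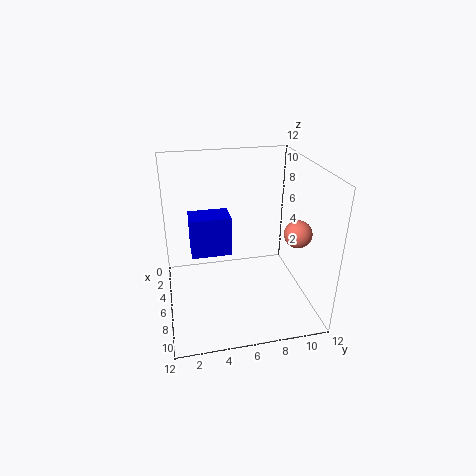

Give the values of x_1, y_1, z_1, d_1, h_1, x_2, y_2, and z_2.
x_1 = 6.5, y_1 = 2, z_1 = 6, d_1 = 3, h_1 = 3, x_2 = 10, y_2 = 9.5, z_2 = 8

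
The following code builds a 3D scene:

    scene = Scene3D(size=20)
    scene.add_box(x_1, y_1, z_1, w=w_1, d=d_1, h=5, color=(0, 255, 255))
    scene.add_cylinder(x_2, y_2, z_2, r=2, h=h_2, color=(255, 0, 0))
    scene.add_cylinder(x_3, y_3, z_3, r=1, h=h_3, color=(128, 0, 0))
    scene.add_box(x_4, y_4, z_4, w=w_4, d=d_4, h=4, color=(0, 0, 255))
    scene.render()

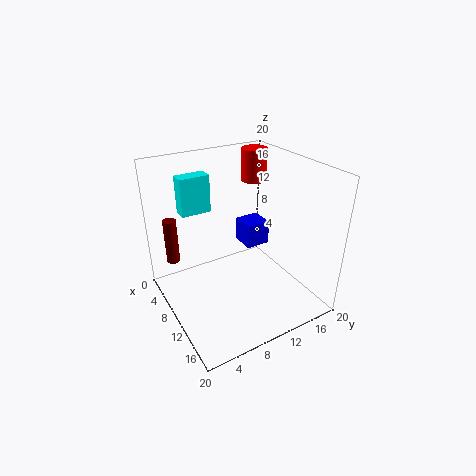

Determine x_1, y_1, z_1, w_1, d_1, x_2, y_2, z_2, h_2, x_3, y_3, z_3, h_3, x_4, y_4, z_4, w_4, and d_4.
x_1 = 6
y_1 = 3
z_1 = 14
w_1 = 2
d_1 = 4
x_2 = 3
y_2 = 17
z_2 = 15
h_2 = 5
x_3 = 2
y_3 = 3
z_3 = 4
h_3 = 7
x_4 = 1
y_4 = 15
z_4 = 4
w_4 = 4
d_4 = 4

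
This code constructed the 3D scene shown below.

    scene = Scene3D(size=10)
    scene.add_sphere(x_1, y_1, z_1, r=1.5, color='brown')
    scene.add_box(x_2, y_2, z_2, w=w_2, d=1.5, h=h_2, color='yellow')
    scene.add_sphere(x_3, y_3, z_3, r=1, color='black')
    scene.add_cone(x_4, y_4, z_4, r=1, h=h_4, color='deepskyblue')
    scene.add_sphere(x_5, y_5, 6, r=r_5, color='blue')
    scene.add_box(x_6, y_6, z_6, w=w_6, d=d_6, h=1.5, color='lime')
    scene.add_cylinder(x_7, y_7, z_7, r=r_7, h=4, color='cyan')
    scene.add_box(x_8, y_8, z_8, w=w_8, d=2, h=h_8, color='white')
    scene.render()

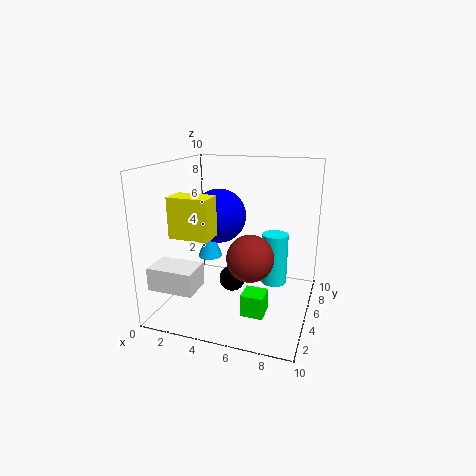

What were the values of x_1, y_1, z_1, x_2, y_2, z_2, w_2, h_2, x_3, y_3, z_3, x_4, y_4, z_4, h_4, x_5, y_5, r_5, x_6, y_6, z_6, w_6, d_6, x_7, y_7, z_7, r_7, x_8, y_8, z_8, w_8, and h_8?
x_1 = 6.5, y_1 = 3, z_1 = 4.5, x_2 = 2, y_2 = 1, z_2 = 6, w_2 = 2.5, h_2 = 2.5, x_3 = 4, y_3 = 6.5, z_3 = 1, x_4 = 1.5, y_4 = 8, z_4 = 2, h_4 = 2.5, x_5 = 3, y_5 = 6.5, r_5 = 2, x_6 = 6, y_6 = 2.5, z_6 = 0.5, w_6 = 1.5, d_6 = 1.5, x_7 = 7, y_7 = 8, z_7 = 0.5, r_7 = 1, x_8 = 0.5, y_8 = 0.5, z_8 = 2.5, w_8 = 3, h_8 = 1.5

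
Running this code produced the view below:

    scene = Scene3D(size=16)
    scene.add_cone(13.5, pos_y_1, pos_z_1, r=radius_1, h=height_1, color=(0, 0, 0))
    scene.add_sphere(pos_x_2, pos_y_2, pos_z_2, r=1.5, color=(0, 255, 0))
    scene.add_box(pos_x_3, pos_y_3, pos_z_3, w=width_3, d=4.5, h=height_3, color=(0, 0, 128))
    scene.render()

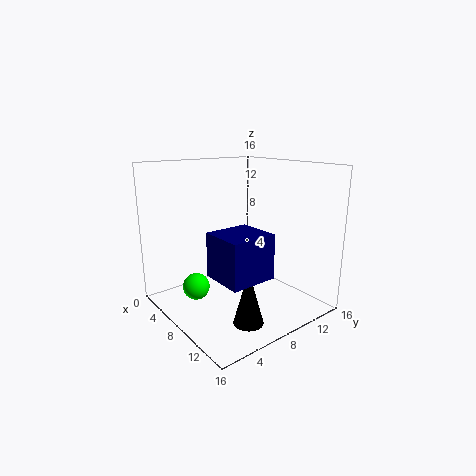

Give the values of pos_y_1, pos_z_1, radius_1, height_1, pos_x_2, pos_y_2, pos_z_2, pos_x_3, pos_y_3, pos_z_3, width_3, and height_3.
pos_y_1 = 5; pos_z_1 = 1.25; radius_1 = 1.5; height_1 = 5.5; pos_x_2 = 5.75; pos_y_2 = 3.75; pos_z_2 = 2.5; pos_x_3 = 11; pos_y_3 = 2; pos_z_3 = 6.25; width_3 = 4.25; height_3 = 4.25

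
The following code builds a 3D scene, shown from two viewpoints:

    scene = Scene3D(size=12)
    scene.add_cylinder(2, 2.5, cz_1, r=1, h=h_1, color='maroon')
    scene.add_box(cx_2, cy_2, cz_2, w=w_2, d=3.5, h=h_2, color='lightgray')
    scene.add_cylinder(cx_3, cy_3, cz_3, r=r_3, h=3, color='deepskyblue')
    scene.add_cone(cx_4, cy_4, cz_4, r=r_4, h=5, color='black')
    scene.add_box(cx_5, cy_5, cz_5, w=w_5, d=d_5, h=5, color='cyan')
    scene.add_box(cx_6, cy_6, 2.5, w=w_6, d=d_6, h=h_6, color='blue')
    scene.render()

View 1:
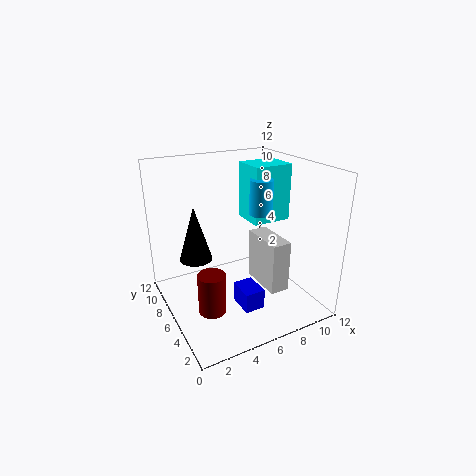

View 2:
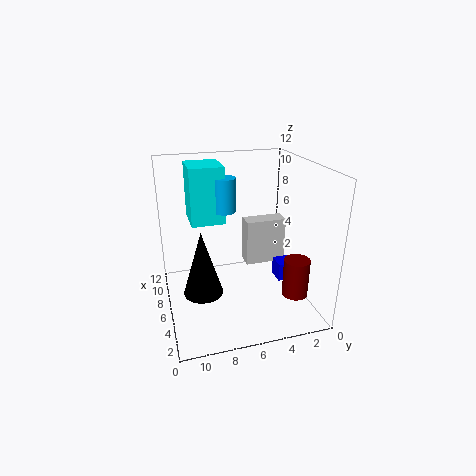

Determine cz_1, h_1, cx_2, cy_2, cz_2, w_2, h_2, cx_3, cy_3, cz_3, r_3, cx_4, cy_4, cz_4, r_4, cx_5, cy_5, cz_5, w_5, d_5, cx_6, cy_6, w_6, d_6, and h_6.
cz_1 = 2.5, h_1 = 3, cx_2 = 6.5, cy_2 = 1.5, cz_2 = 3, w_2 = 1.5, h_2 = 4, cx_3 = 8.5, cy_3 = 6.5, cz_3 = 7.5, r_3 = 1, cx_4 = 3.5, cy_4 = 9.5, cz_4 = 3, r_4 = 1.5, cx_5 = 8, cy_5 = 6.5, cz_5 = 6.5, w_5 = 3.5, d_5 = 3, cx_6 = 4, cy_6 = 1, w_6 = 1.5, d_6 = 2, h_6 = 1.5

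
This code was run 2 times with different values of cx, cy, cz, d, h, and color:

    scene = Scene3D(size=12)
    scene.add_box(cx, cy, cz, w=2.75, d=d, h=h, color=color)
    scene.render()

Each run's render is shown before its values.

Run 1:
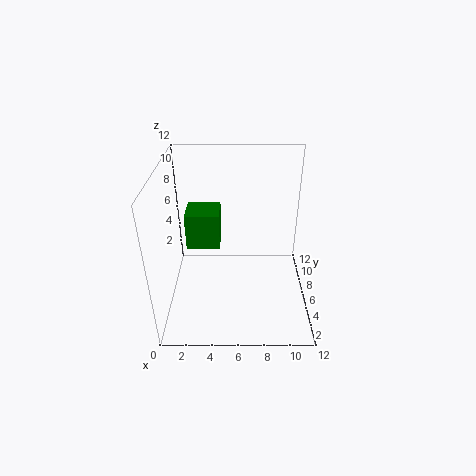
cx = 1.75
cy = 5.5
cz = 5.25
d = 2.75
h = 3
color = 'green'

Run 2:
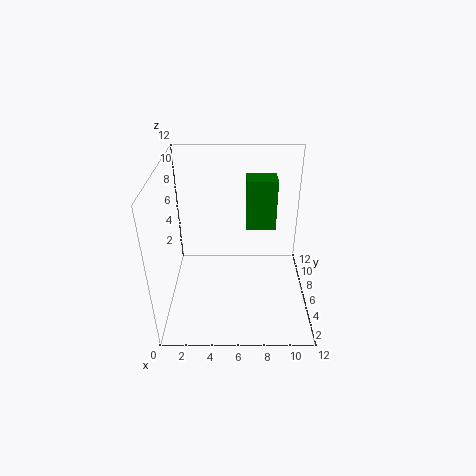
cx = 6.75
cy = 9
cz = 5
d = 2
h = 4.75
color = 'green'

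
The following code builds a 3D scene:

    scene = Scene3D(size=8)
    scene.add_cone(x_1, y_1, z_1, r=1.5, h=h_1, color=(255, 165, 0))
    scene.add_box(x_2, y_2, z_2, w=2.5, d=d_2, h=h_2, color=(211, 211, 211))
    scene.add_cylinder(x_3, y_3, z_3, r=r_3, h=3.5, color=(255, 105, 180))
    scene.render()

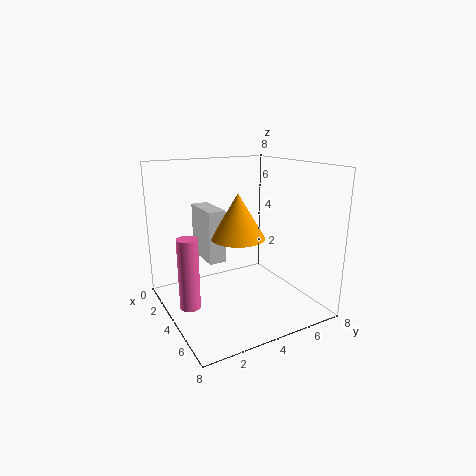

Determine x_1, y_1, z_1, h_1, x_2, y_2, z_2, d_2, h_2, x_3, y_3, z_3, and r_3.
x_1 = 4
y_1 = 4
z_1 = 4
h_1 = 2.5
x_2 = 1
y_2 = 2.5
z_2 = 2.5
d_2 = 1
h_2 = 3
x_3 = 5.5
y_3 = 0.5
z_3 = 1.5
r_3 = 0.5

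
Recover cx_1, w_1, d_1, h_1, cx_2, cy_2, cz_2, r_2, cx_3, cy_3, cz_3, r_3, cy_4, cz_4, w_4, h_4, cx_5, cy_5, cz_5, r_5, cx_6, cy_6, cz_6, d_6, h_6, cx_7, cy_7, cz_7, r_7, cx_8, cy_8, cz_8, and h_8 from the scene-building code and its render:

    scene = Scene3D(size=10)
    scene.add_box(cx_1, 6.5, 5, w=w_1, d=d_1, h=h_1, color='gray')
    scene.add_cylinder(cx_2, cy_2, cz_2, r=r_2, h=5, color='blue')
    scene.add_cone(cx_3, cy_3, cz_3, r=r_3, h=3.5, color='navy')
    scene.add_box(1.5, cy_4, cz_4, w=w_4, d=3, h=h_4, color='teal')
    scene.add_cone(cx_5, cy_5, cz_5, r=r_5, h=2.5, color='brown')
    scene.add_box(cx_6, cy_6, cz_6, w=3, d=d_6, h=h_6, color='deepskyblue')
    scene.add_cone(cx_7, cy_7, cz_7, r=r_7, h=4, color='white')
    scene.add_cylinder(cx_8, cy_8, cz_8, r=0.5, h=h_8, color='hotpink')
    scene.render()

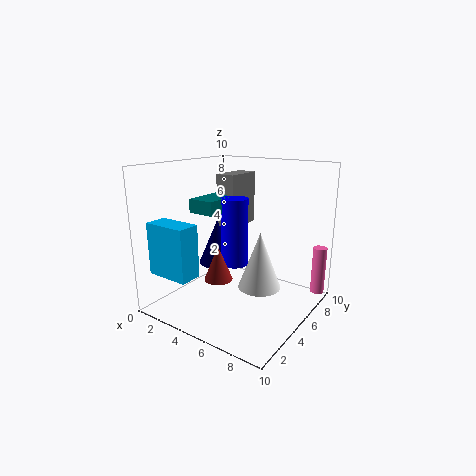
cx_1 = 2, w_1 = 1.5, d_1 = 3, h_1 = 4, cx_2 = 4, cy_2 = 6, cz_2 = 2.5, r_2 = 1, cx_3 = 2, cy_3 = 6.5, cz_3 = 2, r_3 = 1.5, cy_4 = 4, cz_4 = 6.5, w_4 = 2, h_4 = 1, cx_5 = 4, cy_5 = 4, cz_5 = 2, r_5 = 1, cx_6 = 1, cy_6 = 0.5, cz_6 = 3, d_6 = 1.5, h_6 = 3.5, cx_7 = 6.5, cy_7 = 5.5, cz_7 = 1.5, r_7 = 1.5, cx_8 = 9.5, cy_8 = 9, cz_8 = 0.5, h_8 = 3.5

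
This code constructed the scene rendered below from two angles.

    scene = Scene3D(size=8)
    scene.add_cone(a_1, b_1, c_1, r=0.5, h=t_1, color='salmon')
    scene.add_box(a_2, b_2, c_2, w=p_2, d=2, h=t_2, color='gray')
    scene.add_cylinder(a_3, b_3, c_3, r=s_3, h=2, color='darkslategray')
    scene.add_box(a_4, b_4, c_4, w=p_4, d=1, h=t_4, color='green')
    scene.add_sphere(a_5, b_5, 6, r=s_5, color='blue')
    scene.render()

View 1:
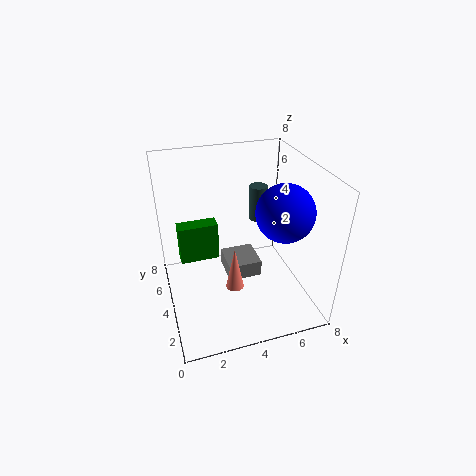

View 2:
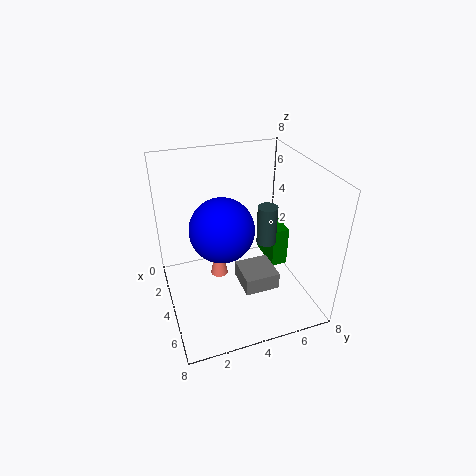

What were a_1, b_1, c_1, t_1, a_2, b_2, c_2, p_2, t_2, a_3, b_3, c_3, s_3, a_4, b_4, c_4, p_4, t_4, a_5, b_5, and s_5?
a_1 = 3.5; b_1 = 3; c_1 = 1.5; t_1 = 2.5; a_2 = 3.5; b_2 = 4; c_2 = 1; p_2 = 2; t_2 = 1; a_3 = 5.5; b_3 = 5; c_3 = 4.5; s_3 = 0.5; a_4 = 1; b_4 = 6.5; c_4 = 1; p_4 = 2.5; t_4 = 2.5; a_5 = 6; b_5 = 2.5; s_5 = 1.5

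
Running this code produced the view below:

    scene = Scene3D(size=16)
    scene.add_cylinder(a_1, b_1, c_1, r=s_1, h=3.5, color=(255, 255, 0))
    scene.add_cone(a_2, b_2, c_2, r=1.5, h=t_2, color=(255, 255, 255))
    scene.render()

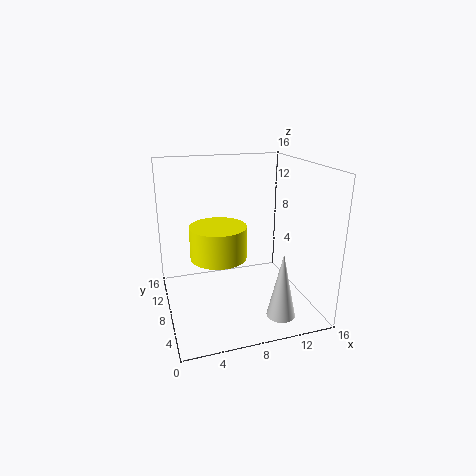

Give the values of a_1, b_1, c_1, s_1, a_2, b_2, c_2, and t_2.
a_1 = 5.5; b_1 = 7; c_1 = 6.5; s_1 = 3; a_2 = 11; b_2 = 2.5; c_2 = 1; t_2 = 7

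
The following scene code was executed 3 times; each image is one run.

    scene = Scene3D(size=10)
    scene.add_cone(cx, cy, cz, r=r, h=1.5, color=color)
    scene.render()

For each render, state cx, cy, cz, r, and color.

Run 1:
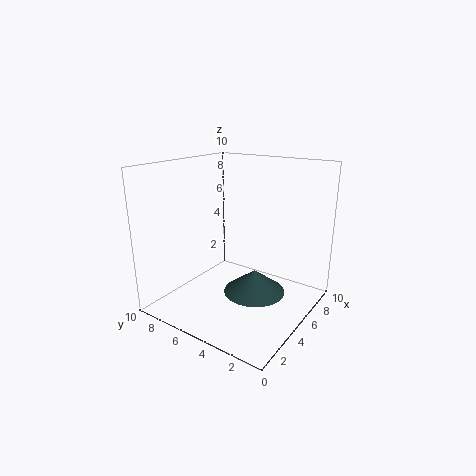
cx = 4, cy = 3, cz = 2, r = 2, color = 'darkslategray'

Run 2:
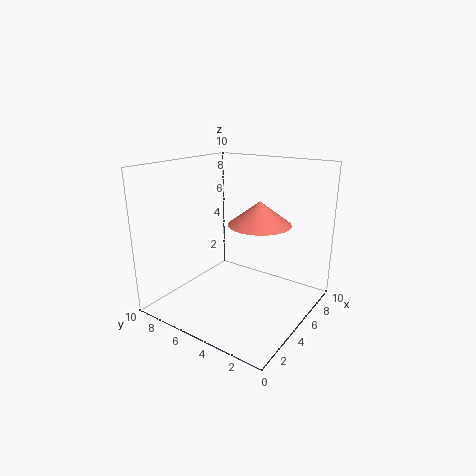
cx = 4.5, cy = 3, cz = 6.5, r = 2, color = 'salmon'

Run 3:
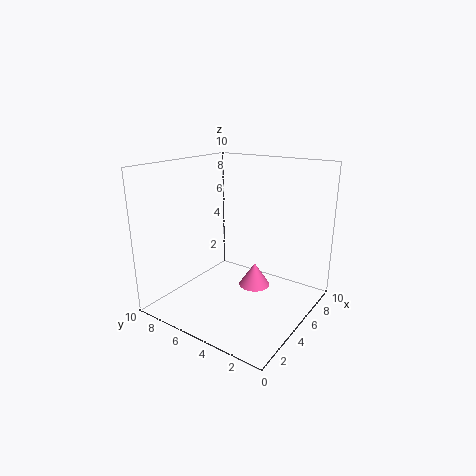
cx = 4, cy = 3, cz = 2.5, r = 1, color = 'hotpink'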